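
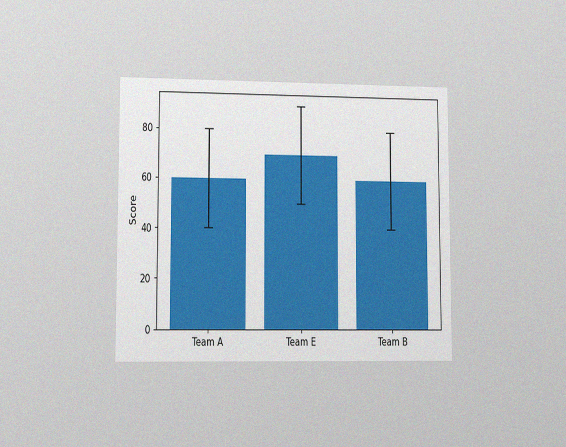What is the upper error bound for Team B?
80

The chart is viewed at a slight angle, with some photo noise. The Team B bar's upper whisker reaches 80.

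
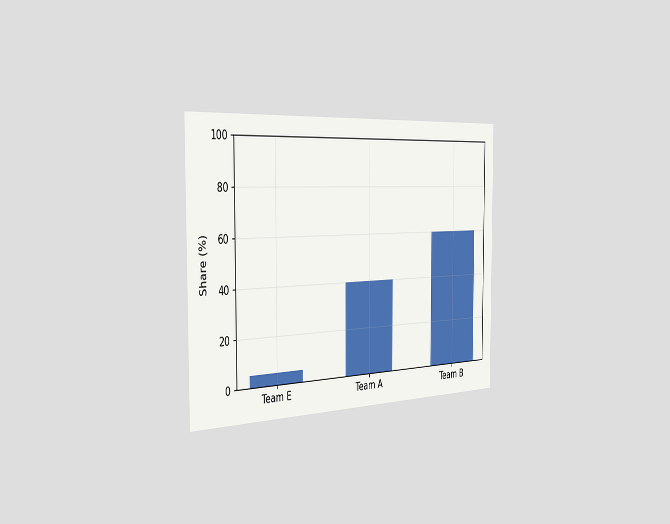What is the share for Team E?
The chart is viewed slightly from the left. Reading along the chart's y-axis, the Team E bar reaches 5%.

5%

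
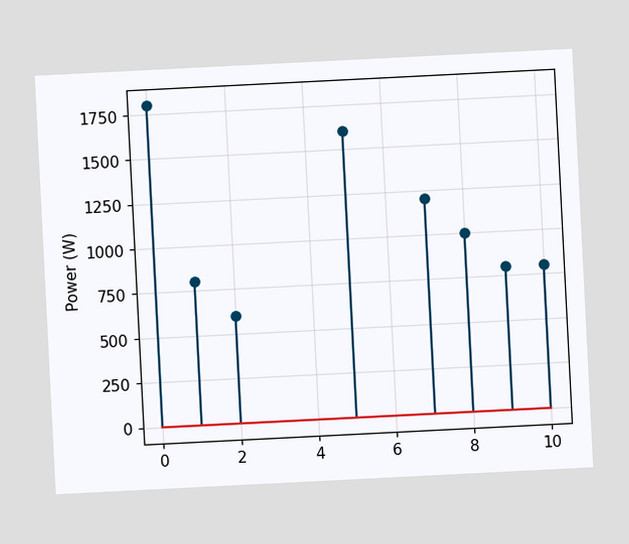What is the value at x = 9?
The chart is tilted about 3° counter-clockwise. The stem at x=9 reaches 800W.

800W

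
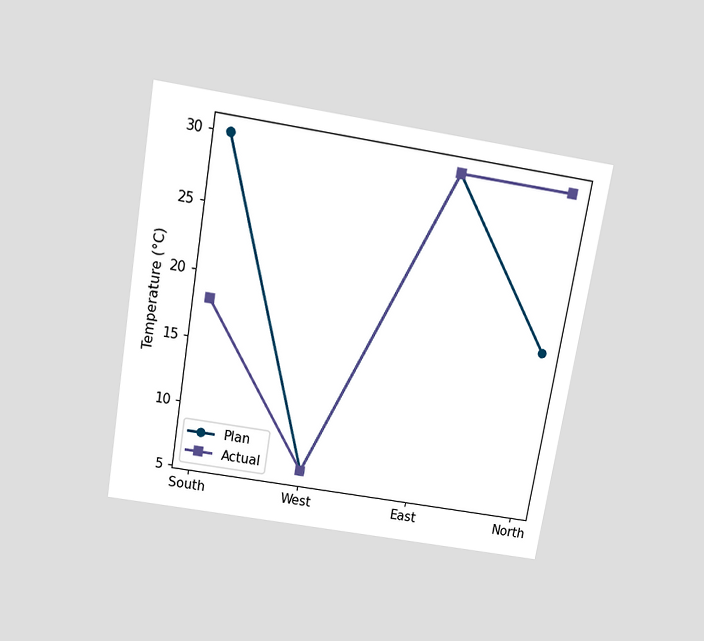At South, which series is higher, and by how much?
The chart is tilted about 9° clockwise and viewed slightly from above. At South, Plan sits above the other line by 12°C.

Plan, by 12°C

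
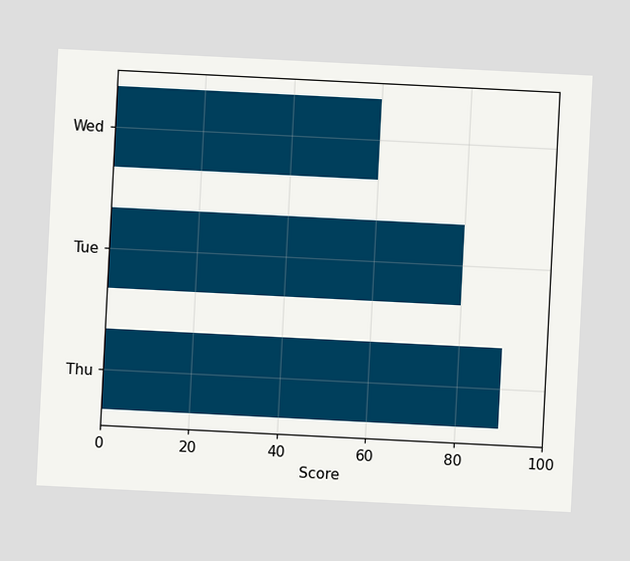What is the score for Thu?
The chart is tilted about 3° clockwise. Reading along the chart's x-axis, the Thu bar reaches 90.

90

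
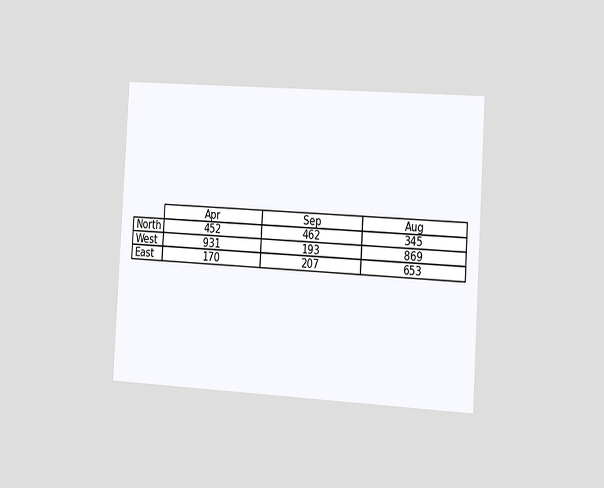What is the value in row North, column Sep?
The chart is tilted about 3° clockwise and viewed slightly from the right. The (North, Sep) cell reads 462.

462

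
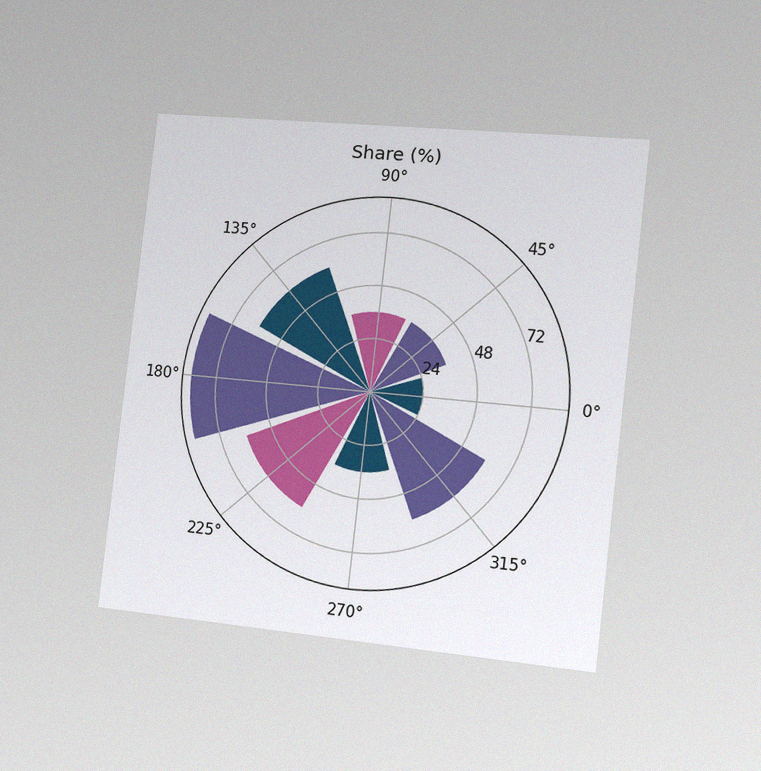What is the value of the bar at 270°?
The chart is tilted about 6° clockwise and viewed slightly from the right, with some photo noise. The bar at 270° reaches 36% on the radial axis.

36%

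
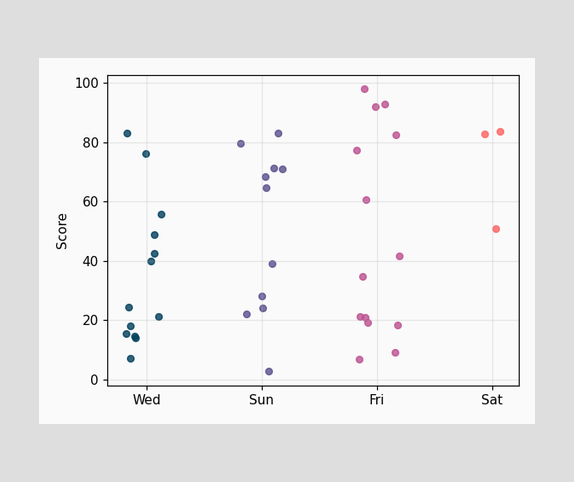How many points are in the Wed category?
13

Counting the markers in the Wed column gives 13.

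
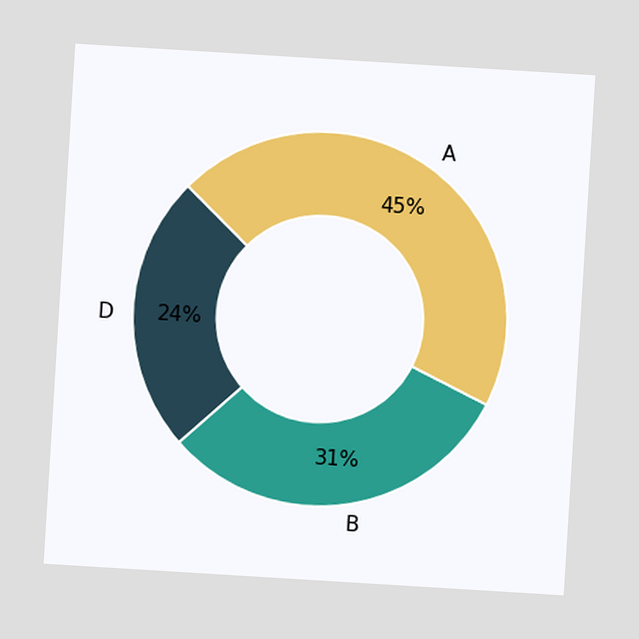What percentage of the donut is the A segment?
The chart is tilted about 3° clockwise. The A segment takes up 45% of the ring.

45%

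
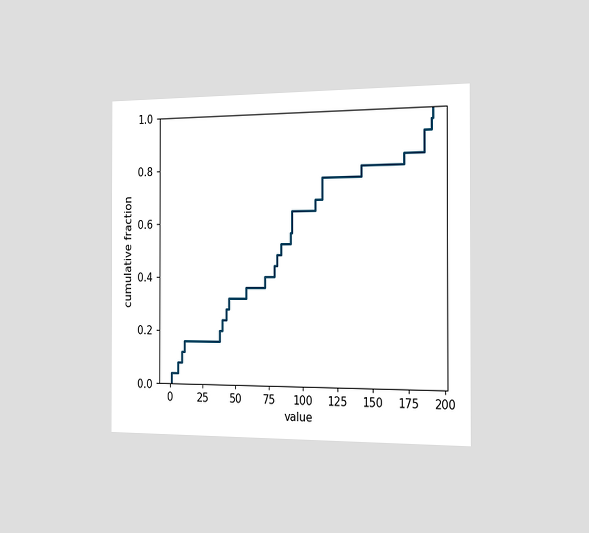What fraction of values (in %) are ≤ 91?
56%

The chart is viewed slightly from the right. At x=91 the ECDF step is at 56%.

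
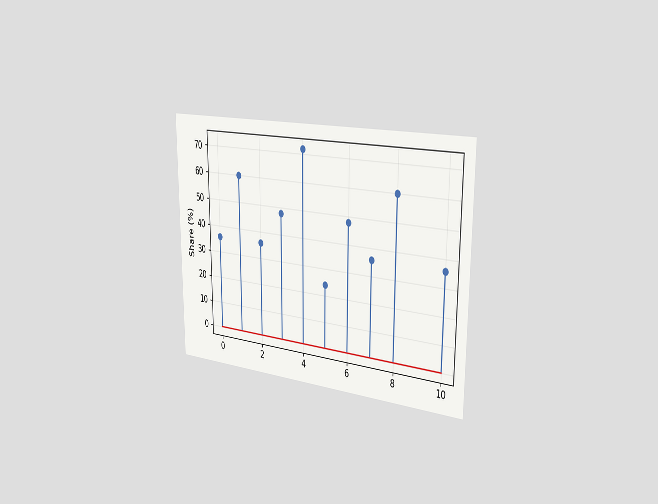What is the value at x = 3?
48%

The chart is viewed slightly from the right. The stem at x=3 reaches 48%.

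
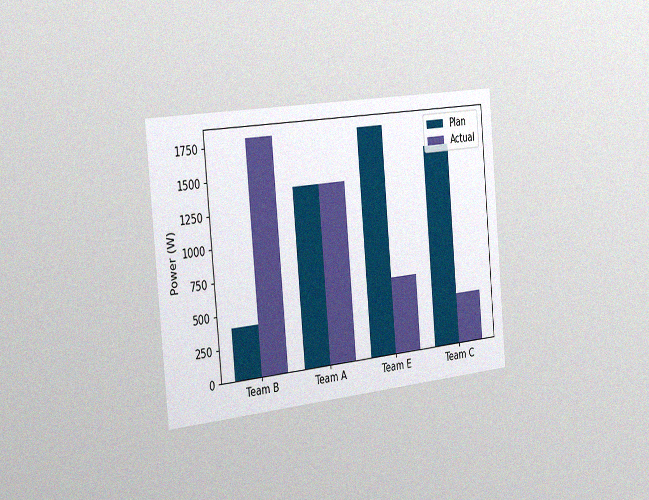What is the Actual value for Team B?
1800W

The chart is tilted about 5° counter-clockwise and viewed slightly from the left, with some photo noise. The Actual bar at Team B reaches 1800W on the y-axis.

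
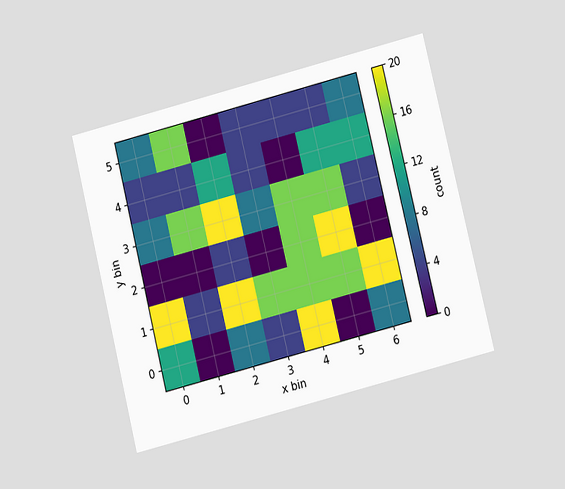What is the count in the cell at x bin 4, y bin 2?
The chart is tilted about 14° counter-clockwise and viewed at a slight angle. Matching the cell (4, 2) against the colorbar gives 16.

16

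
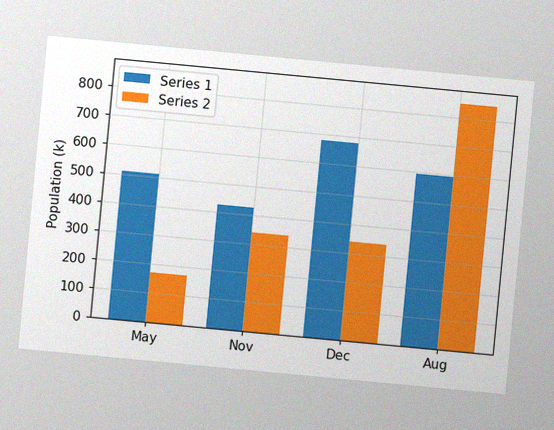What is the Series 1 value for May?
510k

The chart is tilted about 5° clockwise, with some photo noise. The Series 1 bar at May reaches 510k on the y-axis.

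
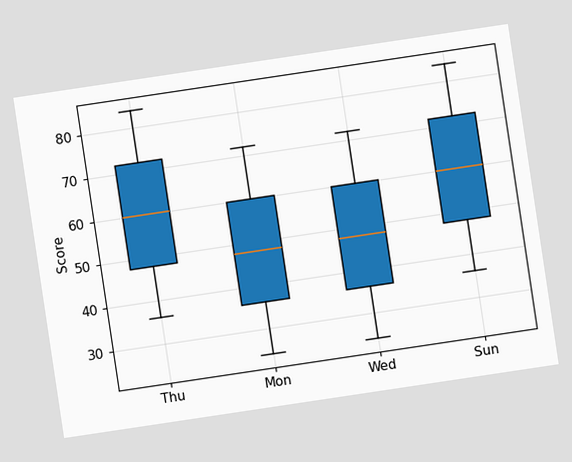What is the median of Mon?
The chart is tilted about 8° counter-clockwise. The median line in the Mon box sits at 48.

48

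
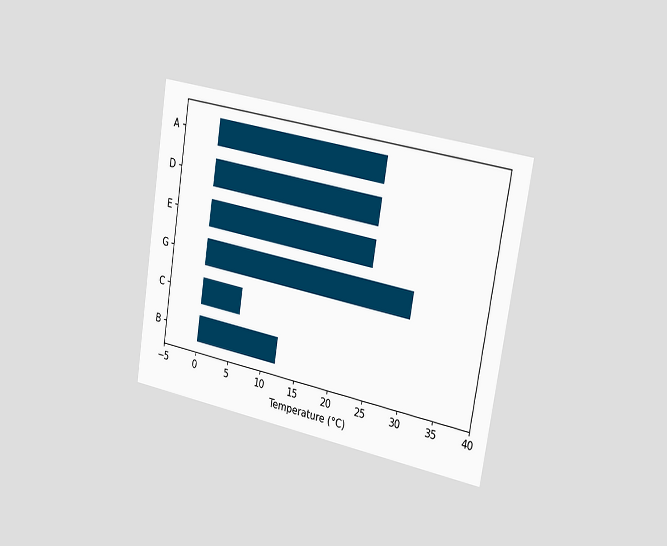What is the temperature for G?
30°C

The chart is tilted about 9° clockwise and viewed slightly from the right. Reading along the chart's x-axis, the G bar reaches 30°C.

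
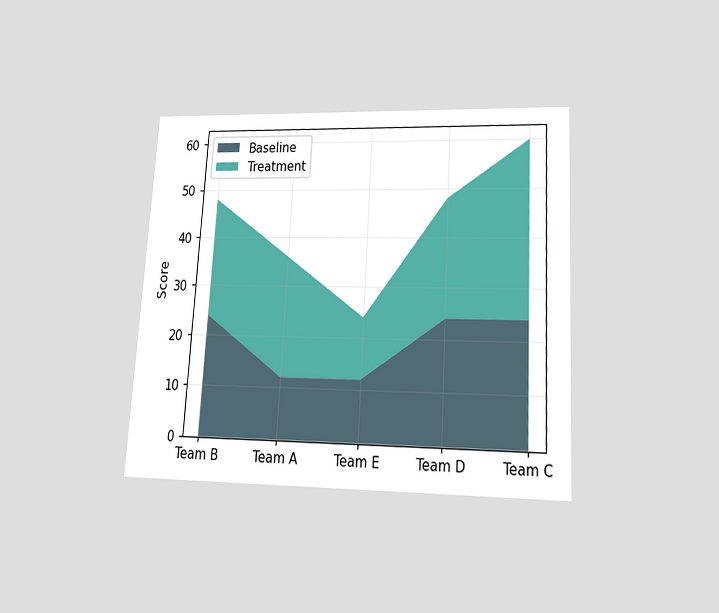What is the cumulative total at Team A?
36

The chart is tilted about 3° clockwise and viewed slightly from below. The stacked total at Team A reaches 36.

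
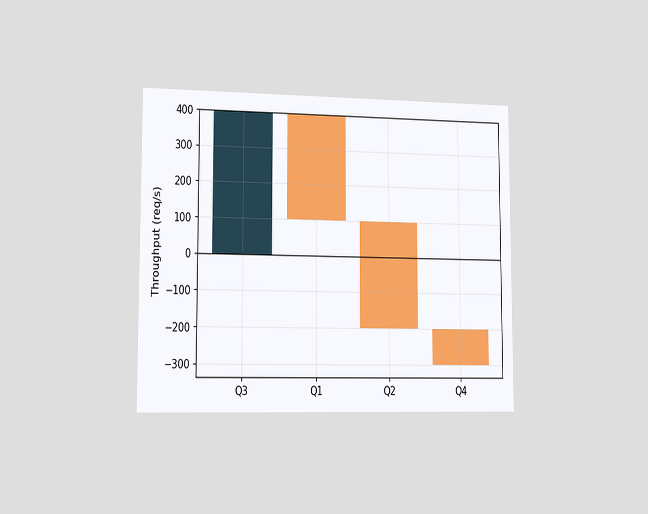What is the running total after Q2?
-200req/s

The chart is viewed slightly from the left. After Q2 the running total reaches -200req/s.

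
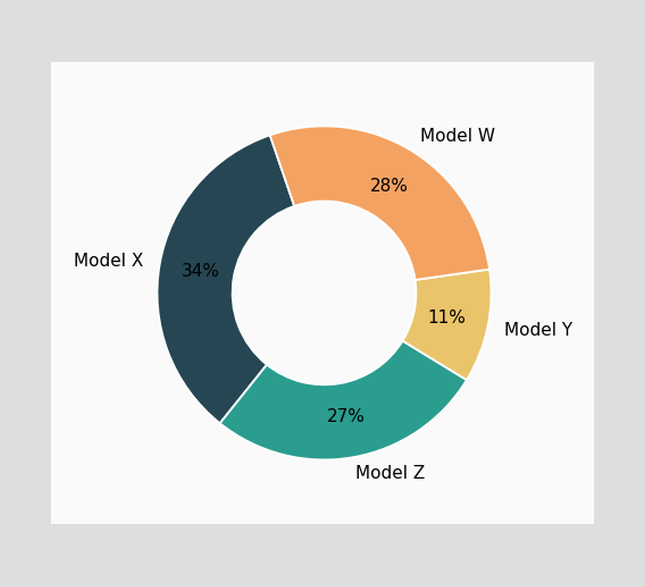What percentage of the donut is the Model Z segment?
The Model Z segment takes up 27% of the ring.

27%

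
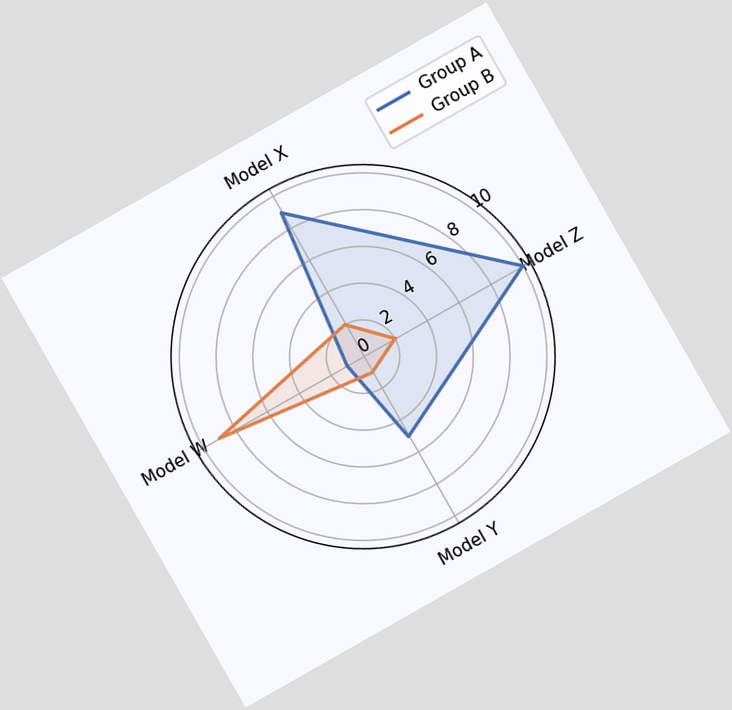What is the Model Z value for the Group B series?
2

The chart is tilted about 30° counter-clockwise. On the Model Z axis, Group B reaches 2.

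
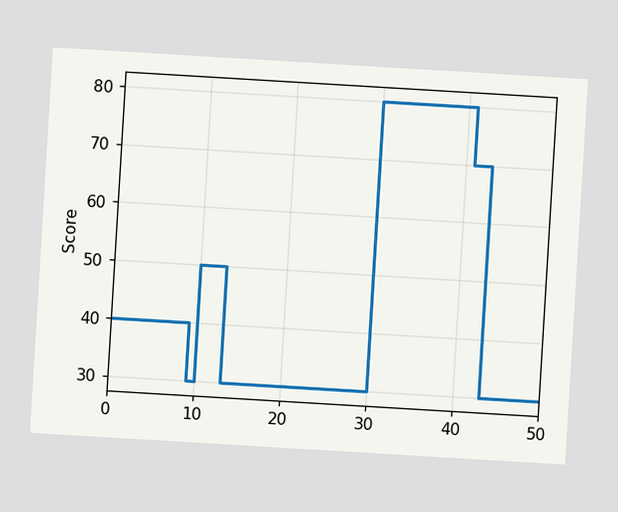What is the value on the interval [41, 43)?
The chart is tilted about 3° clockwise. On [41, 43) the step sits at 70.

70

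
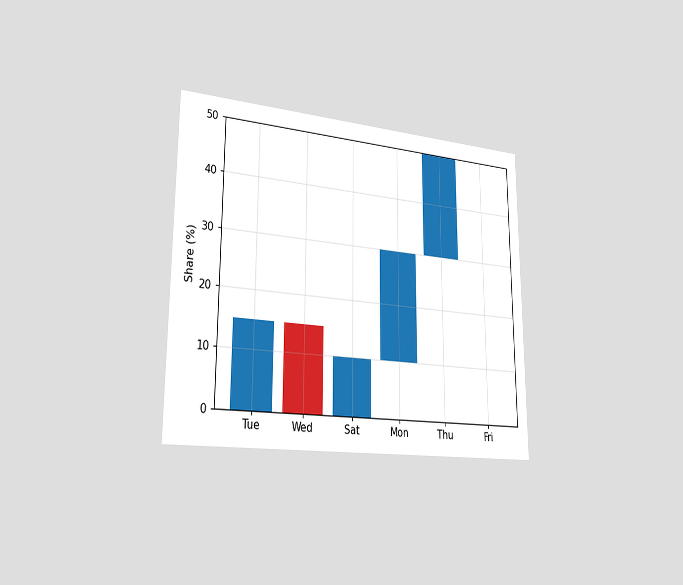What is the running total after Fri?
The chart is viewed slightly from the left. After Fri the running total reaches 50%.

50%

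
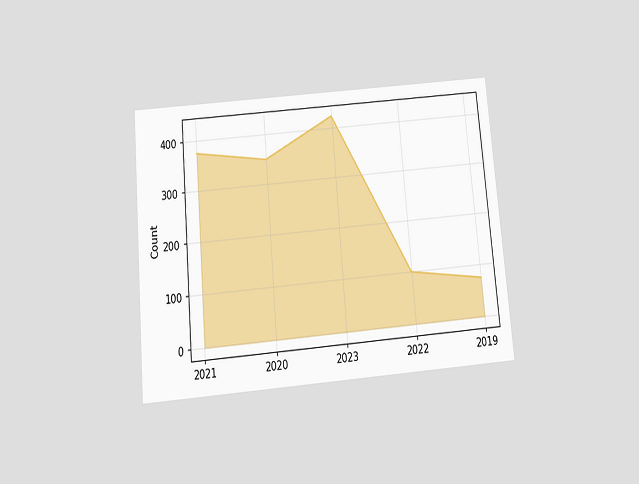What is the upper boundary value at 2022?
100

The chart is tilted about 5° counter-clockwise and viewed slightly from below. At 2022 the upper boundary is at 100.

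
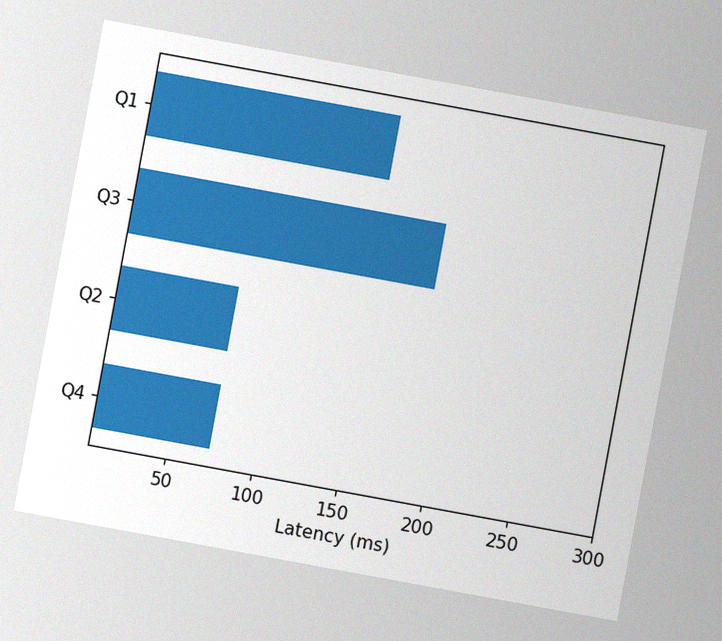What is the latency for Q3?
185ms

The chart is tilted about 10° clockwise, with some photo noise. Reading along the chart's x-axis, the Q3 bar reaches 185ms.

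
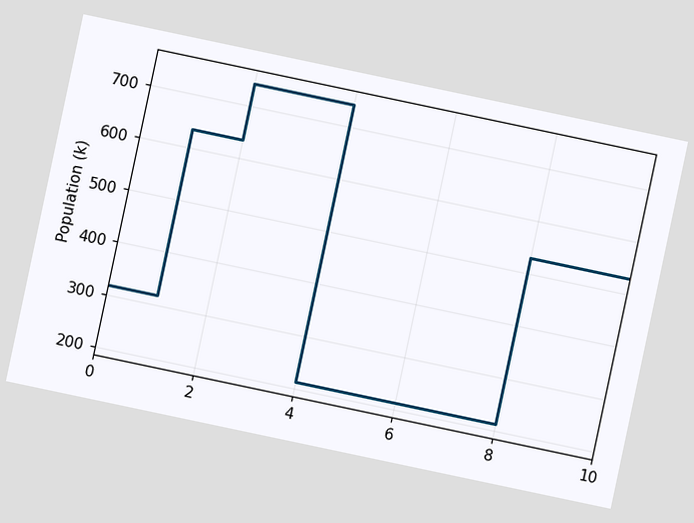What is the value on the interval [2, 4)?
742k

The chart is tilted about 12° clockwise. On [2, 4) the step sits at 742k.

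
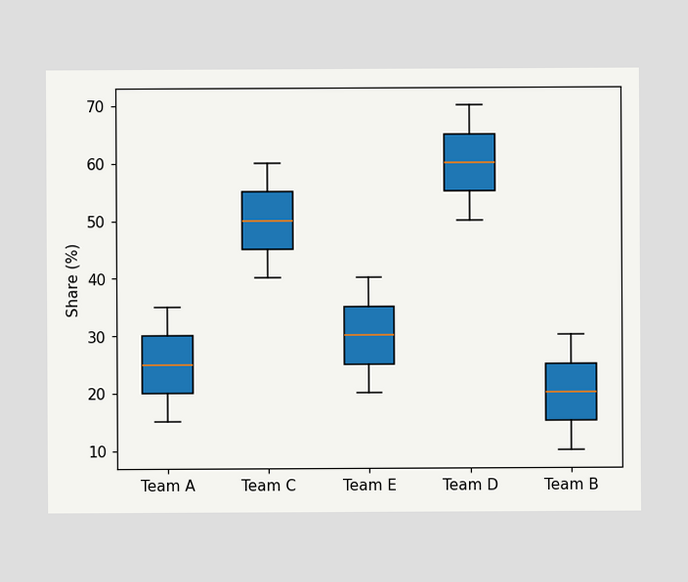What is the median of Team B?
The median line in the Team B box sits at 20%.

20%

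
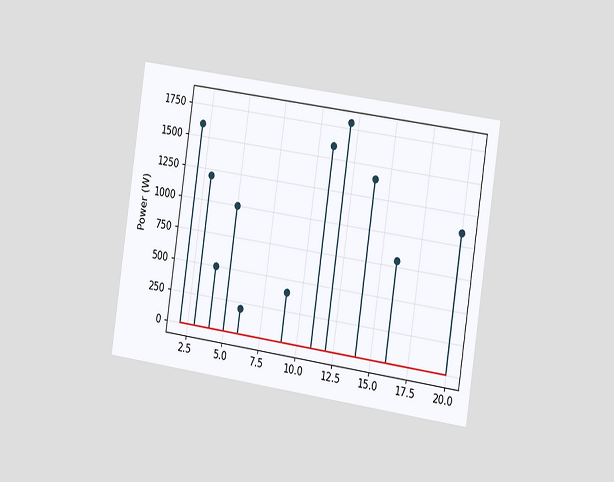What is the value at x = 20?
The chart is tilted about 8° clockwise and viewed slightly from the right. The stem at x=20 reaches 1100W.

1100W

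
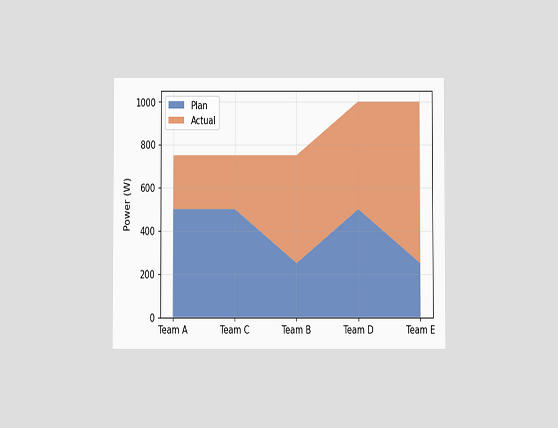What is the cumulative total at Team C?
The chart is viewed at a slight angle. The stacked total at Team C reaches 750W.

750W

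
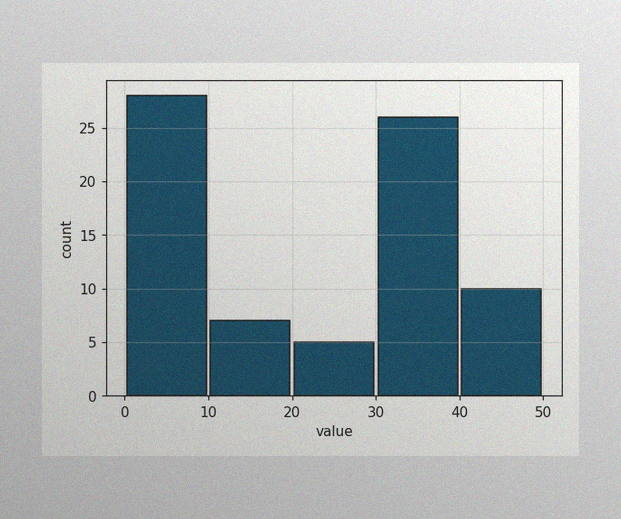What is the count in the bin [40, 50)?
10

The image has some photo noise and uneven lighting. The [40, 50) bin has height 10.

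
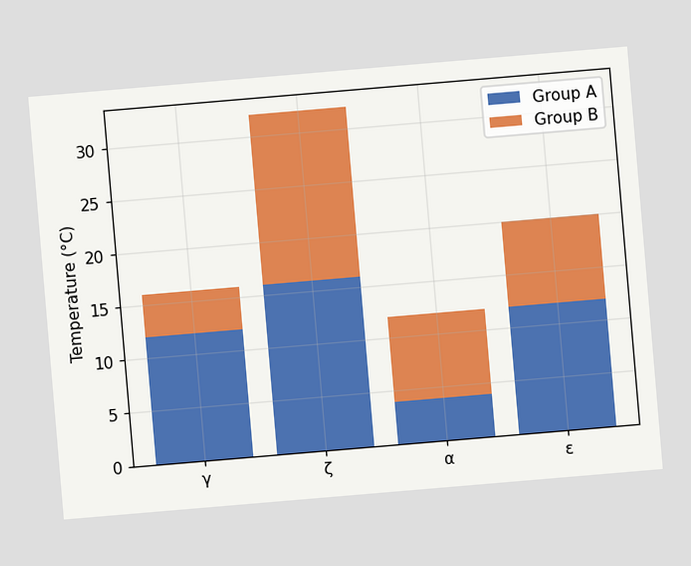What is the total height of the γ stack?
The chart is tilted about 5° counter-clockwise. The γ stack's top reaches 16°C on the y-axis.

16°C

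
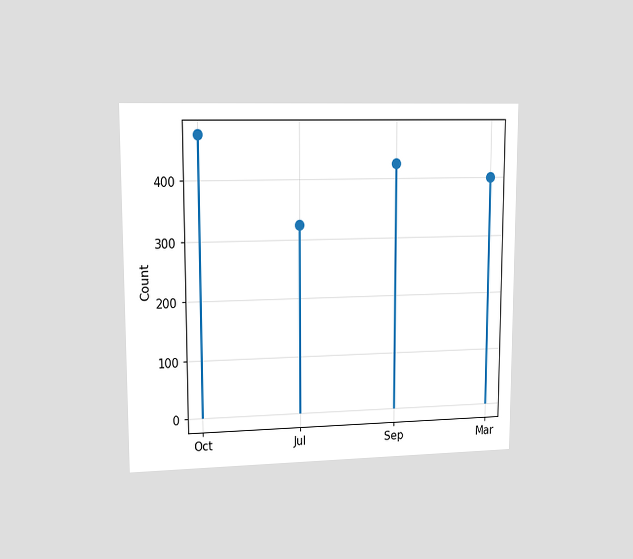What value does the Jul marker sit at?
The chart is viewed at a slight angle. The Jul marker sits at 325.

325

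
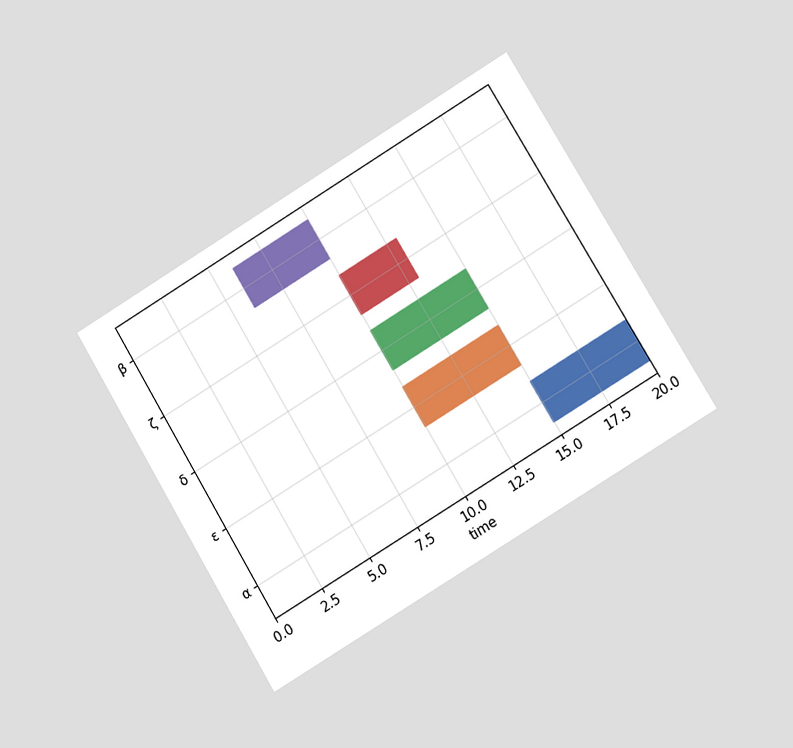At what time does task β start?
6

The chart is tilted about 31° counter-clockwise and viewed at a slight angle. The β bar begins at t=6.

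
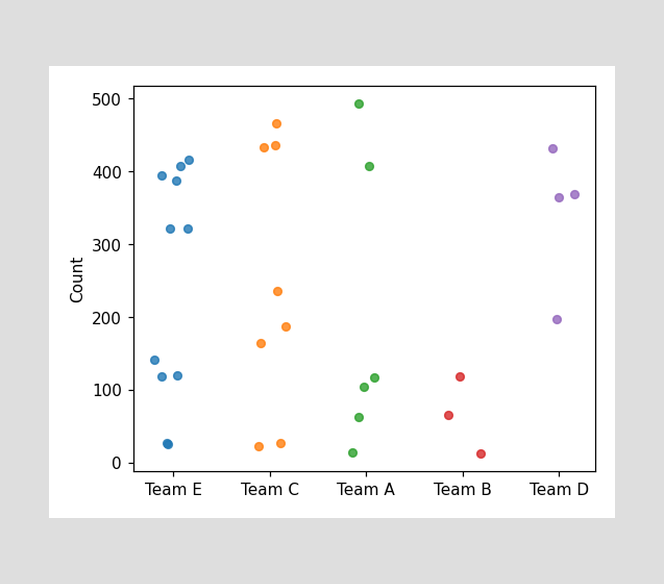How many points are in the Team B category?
3

Counting the markers in the Team B column gives 3.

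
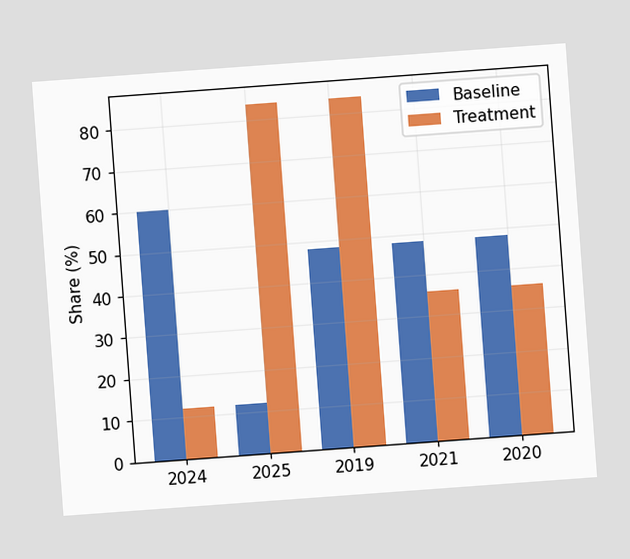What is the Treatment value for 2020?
36%

The chart is tilted about 4° counter-clockwise. The Treatment bar at 2020 reaches 36% on the y-axis.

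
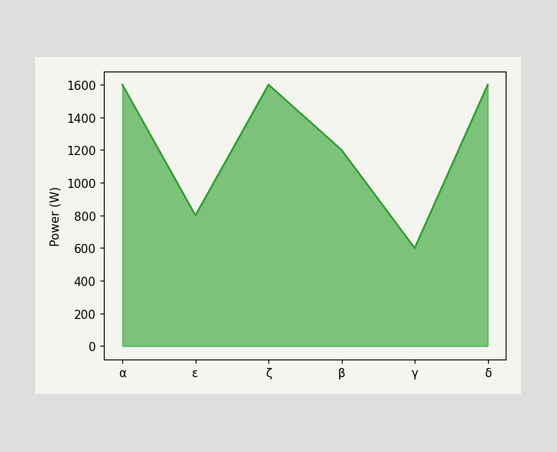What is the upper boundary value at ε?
At ε the upper boundary is at 800W.

800W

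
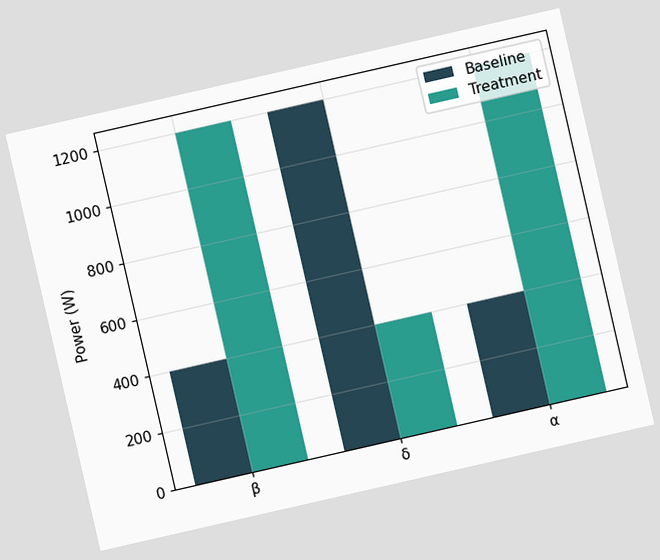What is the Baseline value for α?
400W

The chart is tilted about 13° counter-clockwise. The Baseline bar at α reaches 400W on the y-axis.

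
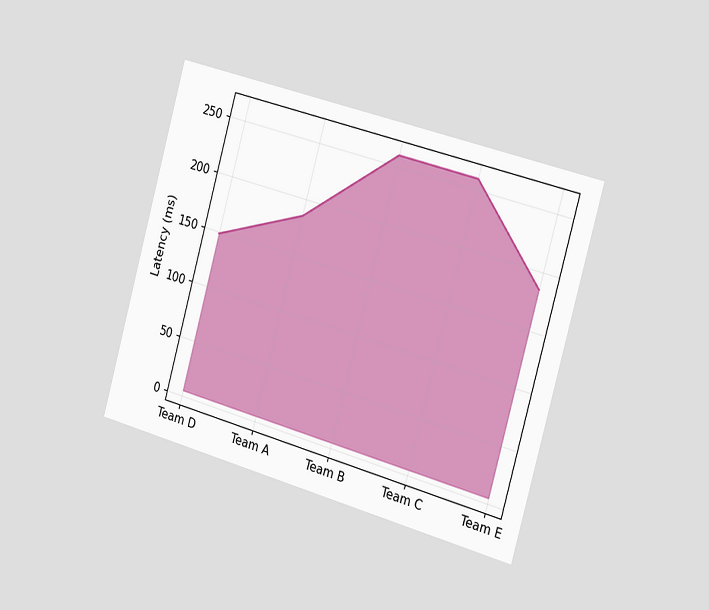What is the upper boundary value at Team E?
The chart is tilted about 16° clockwise and viewed slightly from the right. At Team E the upper boundary is at 185ms.

185ms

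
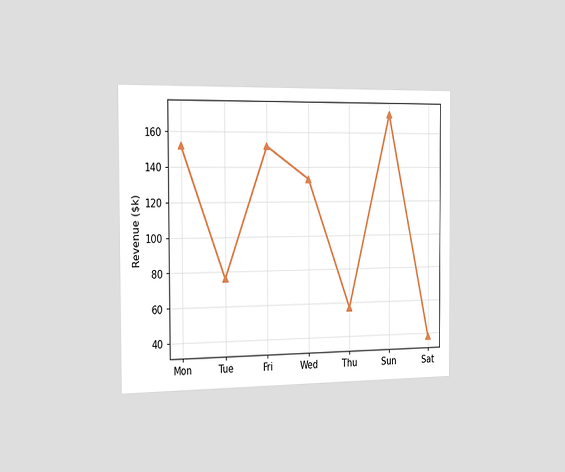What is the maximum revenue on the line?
$171k

The chart is viewed slightly from the left. The highest point is at Sun, and reading across to the y-axis gives $171k.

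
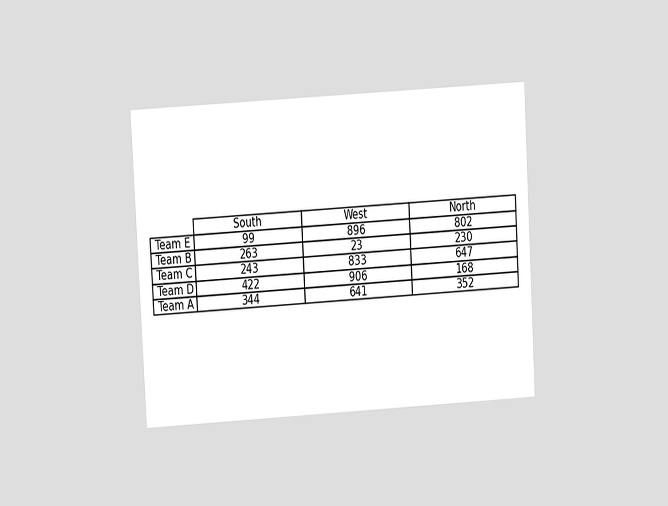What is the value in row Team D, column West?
The chart is tilted about 3° counter-clockwise and viewed at a slight angle. The (Team D, West) cell reads 906.

906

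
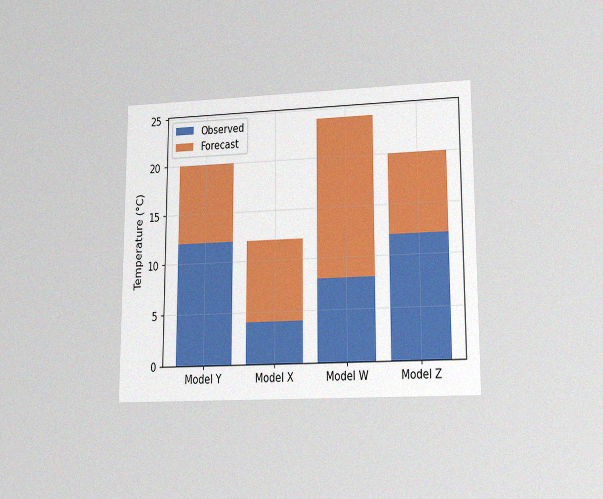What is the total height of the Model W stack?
The chart is viewed at a slight angle, with some photo noise. The Model W stack's top reaches 24°C on the y-axis.

24°C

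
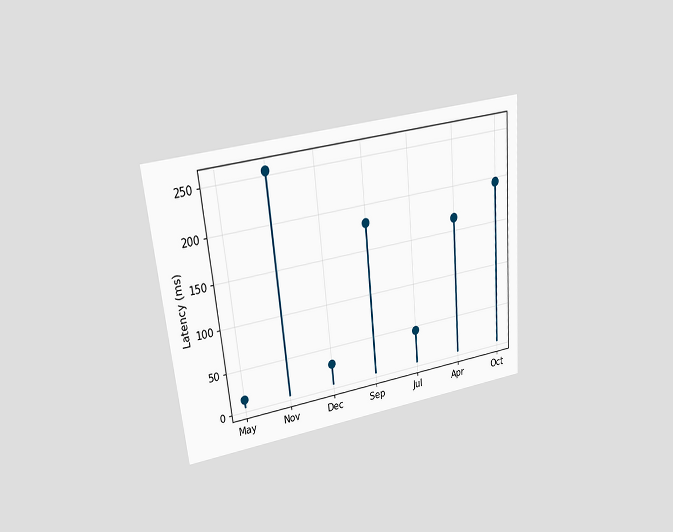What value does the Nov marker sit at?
The chart is tilted about 6° counter-clockwise and viewed at a slight angle. The Nov marker sits at 255ms.

255ms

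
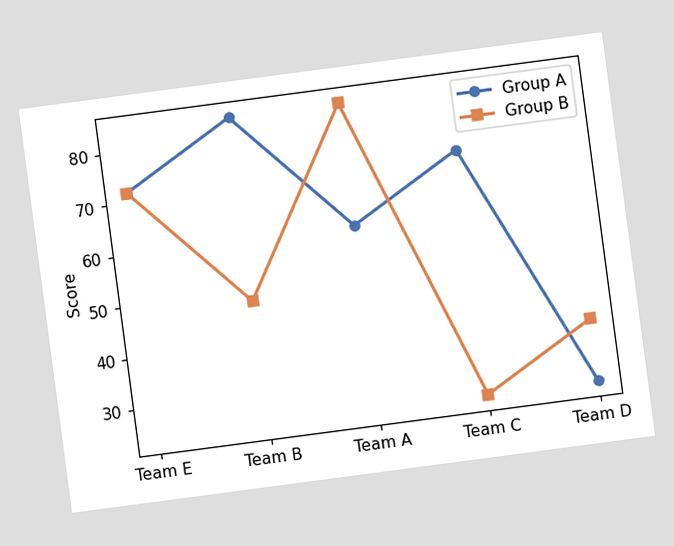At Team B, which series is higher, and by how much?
Group A, by 36

The chart is tilted about 8° counter-clockwise. At Team B, Group A sits above the other line by 36.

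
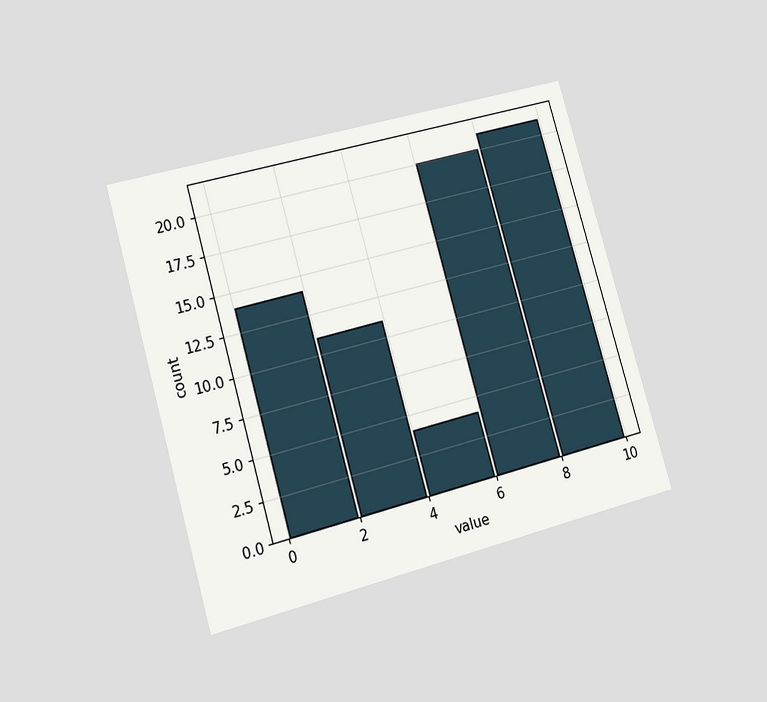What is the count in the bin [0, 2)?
The chart is tilted about 16° counter-clockwise and viewed at a slight angle. The [0, 2) bin has height 14.

14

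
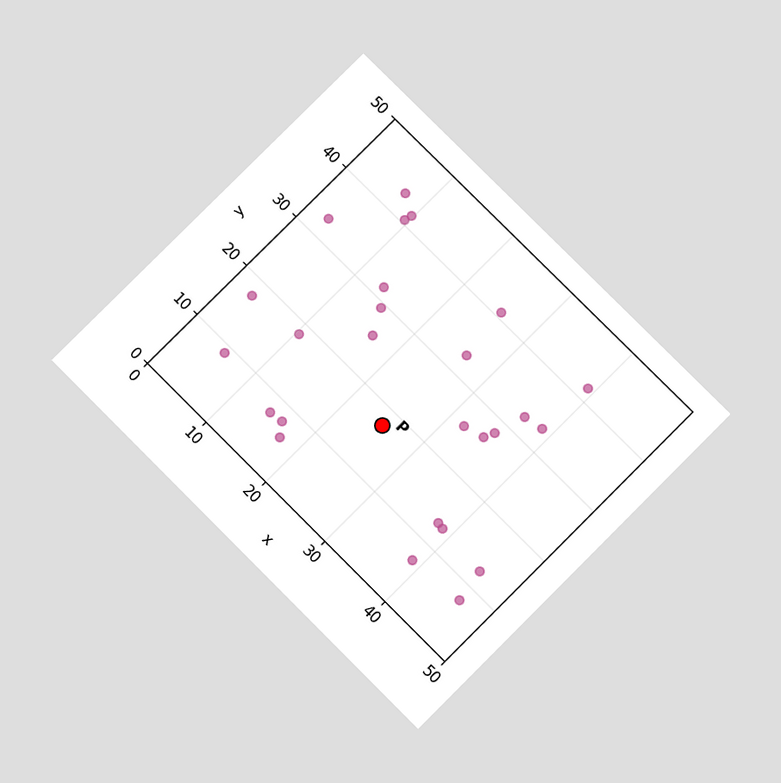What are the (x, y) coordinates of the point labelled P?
The chart is tilted about 45° clockwise and viewed slightly from below. Following the gridlines from P to each axis, P sits at (25, 17.5).

(25, 17.5)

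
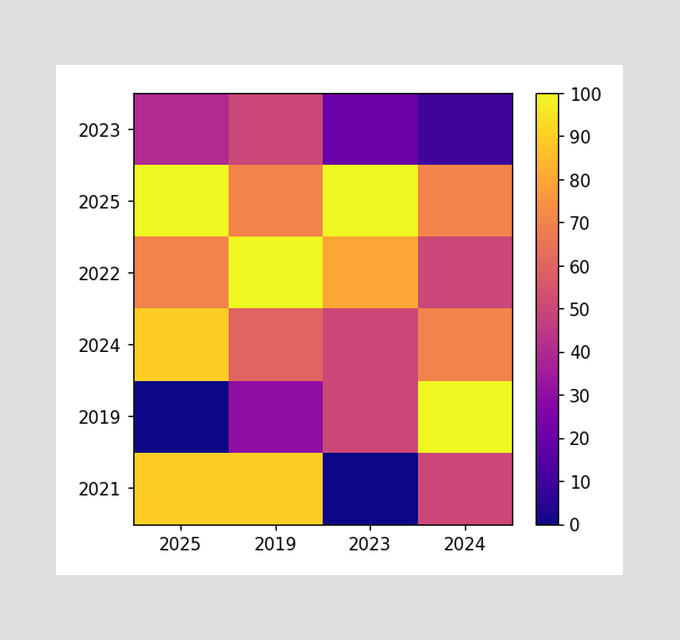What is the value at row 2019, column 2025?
Matching cell (2019, 2025) against the colorbar gives 0.

0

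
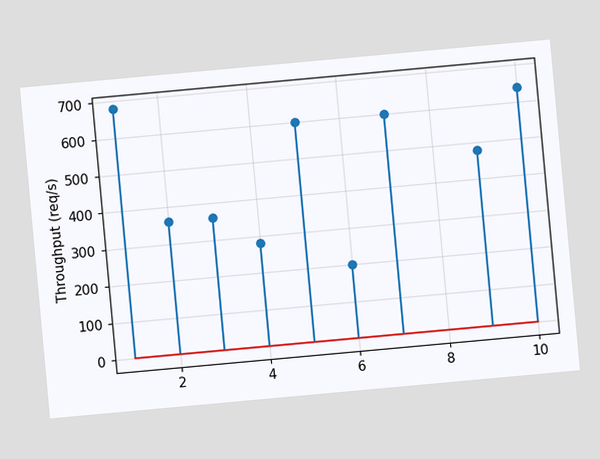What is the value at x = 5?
600req/s

The chart is tilted about 5° counter-clockwise. The stem at x=5 reaches 600req/s.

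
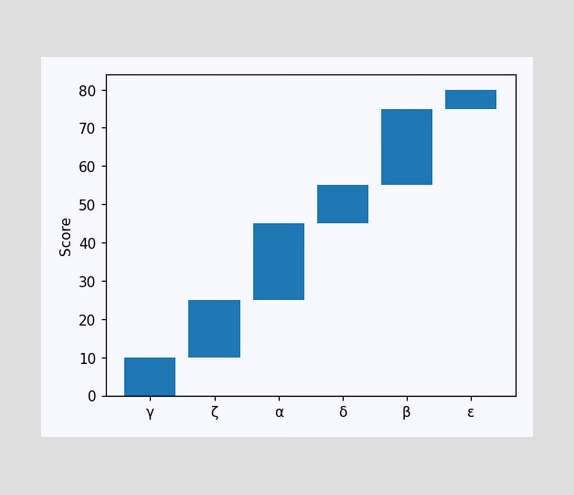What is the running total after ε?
80

After ε the running total reaches 80.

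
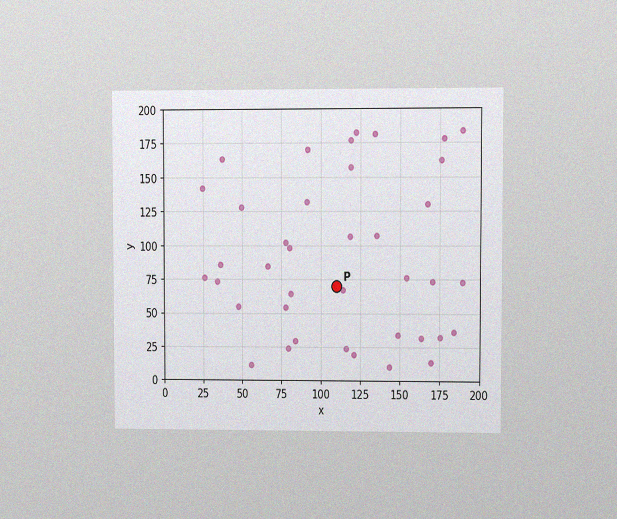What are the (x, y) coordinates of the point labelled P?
The chart is viewed at a slight angle, with some photo noise. Following the gridlines from P to each axis, P sits at (110, 70).

(110, 70)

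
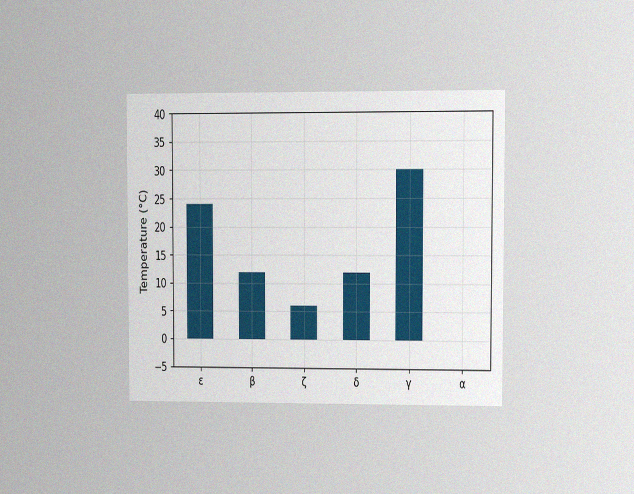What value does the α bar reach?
The chart is viewed at a slight angle, with some photo noise. Reading along the chart's y-axis, the α bar reaches 0°C.

0°C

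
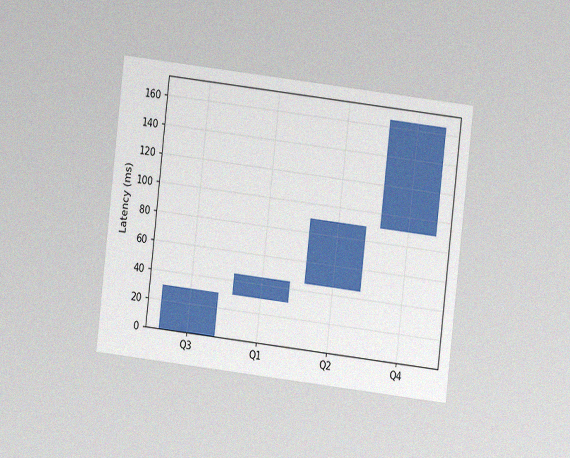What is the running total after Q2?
The chart is tilted about 7° clockwise and viewed at a slight angle, with some photo noise. After Q2 the running total reaches 90ms.

90ms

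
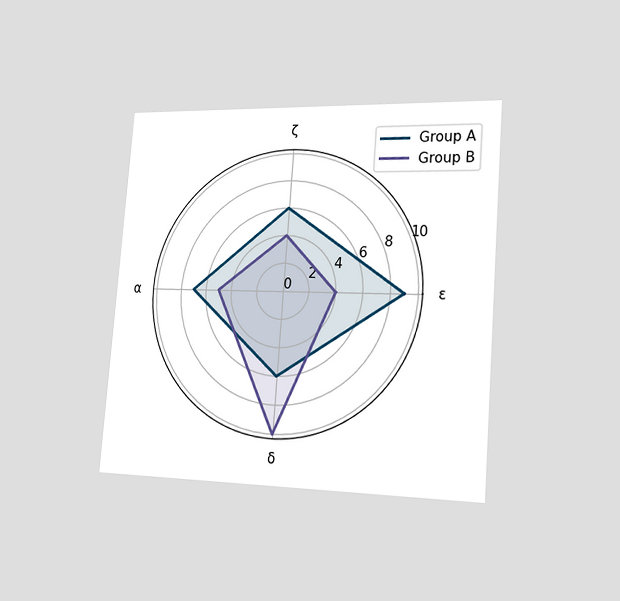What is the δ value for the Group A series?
The chart is tilted about 4° clockwise and viewed slightly from the right. On the δ axis, Group A reaches 6.

6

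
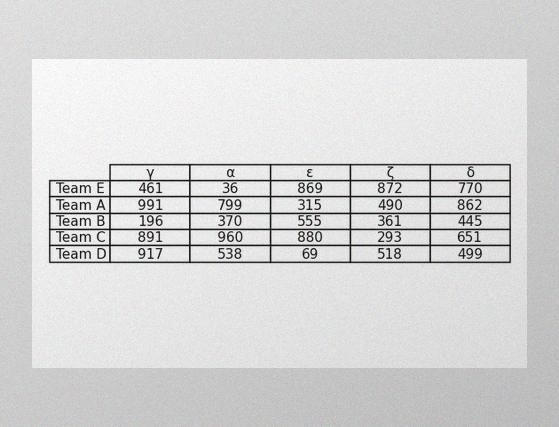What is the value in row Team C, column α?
The image has some photo noise and uneven lighting. The (Team C, α) cell reads 960.

960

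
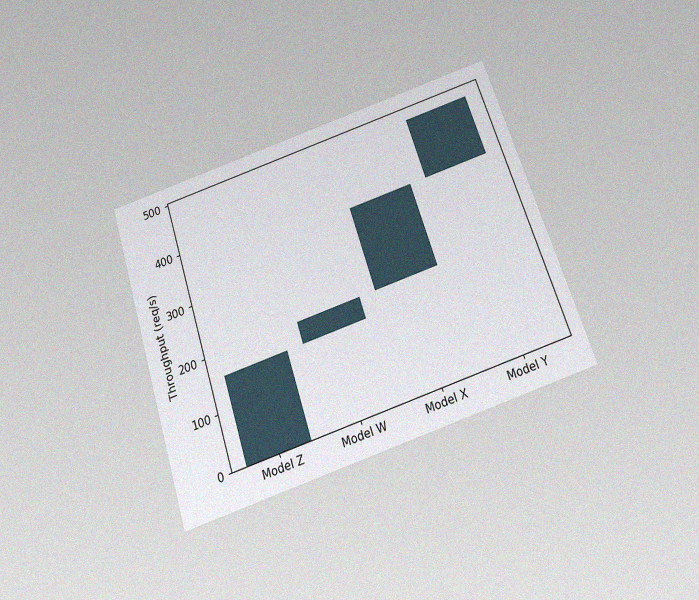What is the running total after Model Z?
The chart is tilted about 18° counter-clockwise and viewed slightly from below, with some photo noise. After Model Z the running total reaches 160req/s.

160req/s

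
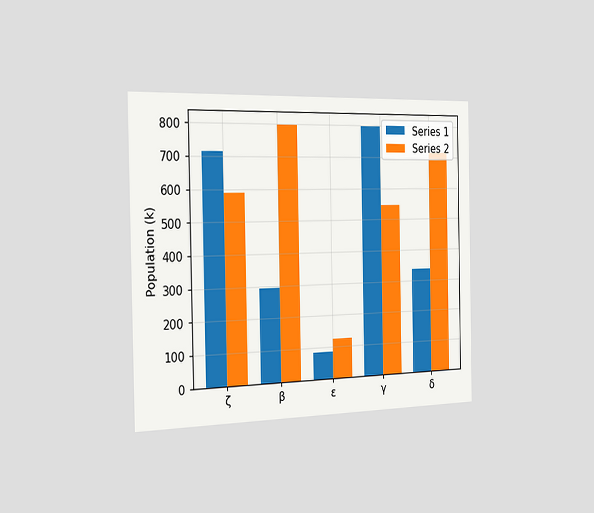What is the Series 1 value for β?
The chart is viewed slightly from the left. The Series 1 bar at β reaches 294k on the y-axis.

294k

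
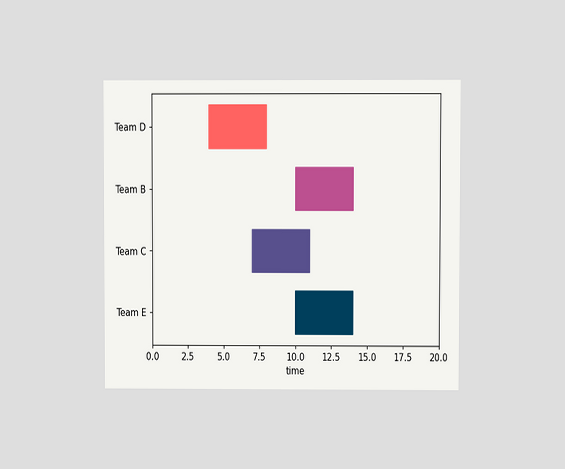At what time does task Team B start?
The chart is viewed at a slight angle. The Team B bar begins at t=10.

10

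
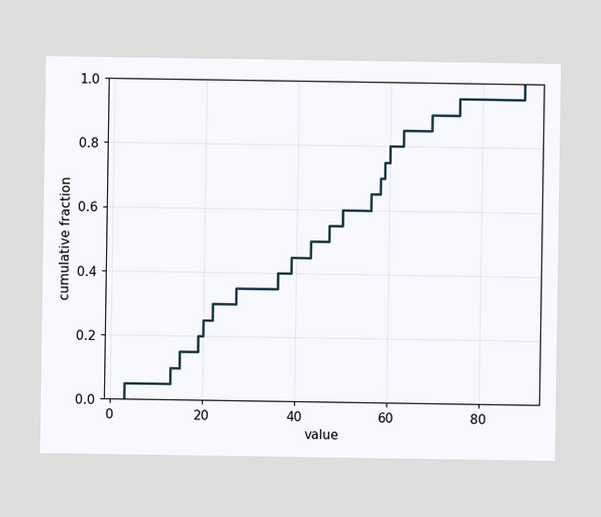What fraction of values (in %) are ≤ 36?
40%

At x=36 the ECDF step is at 40%.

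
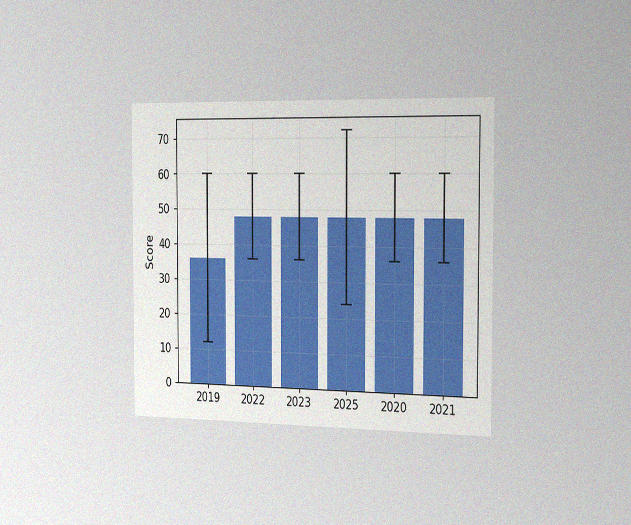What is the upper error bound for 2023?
The chart is viewed slightly from the right, with some photo noise. The 2023 bar's upper whisker reaches 60.

60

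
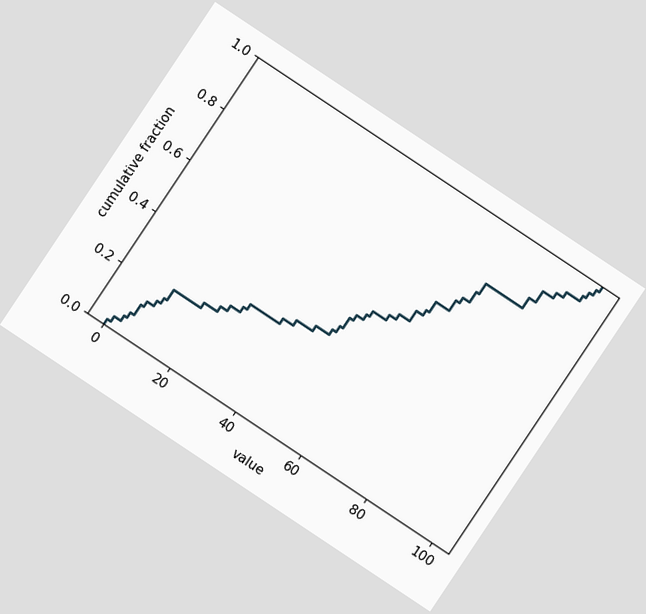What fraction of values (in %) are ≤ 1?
The chart is tilted about 34° clockwise. At x=1 the ECDF step is at 4%.

4%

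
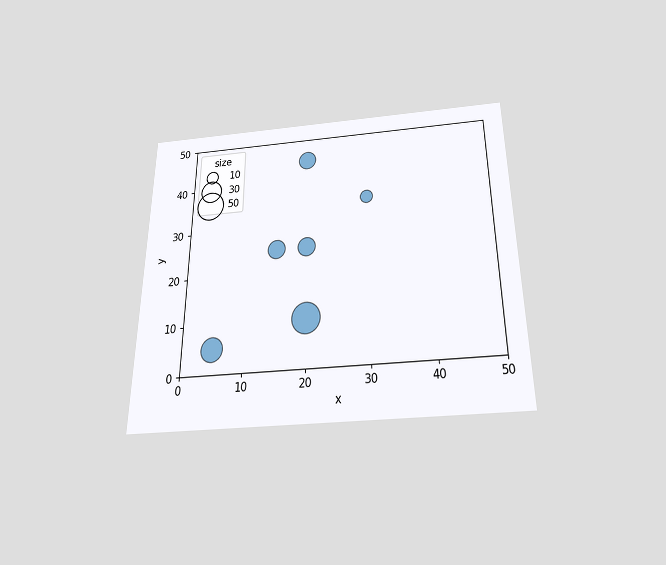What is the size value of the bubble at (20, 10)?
50

The chart is viewed slightly from below. Matching the bubble at (20, 10) against the size legend gives 50.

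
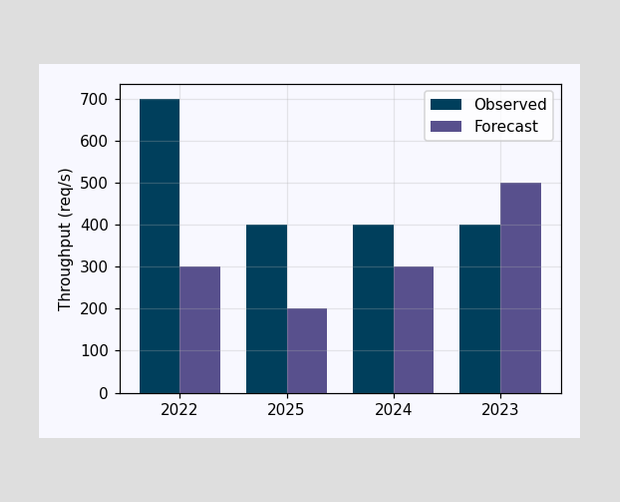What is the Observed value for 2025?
The Observed bar at 2025 reaches 400req/s on the y-axis.

400req/s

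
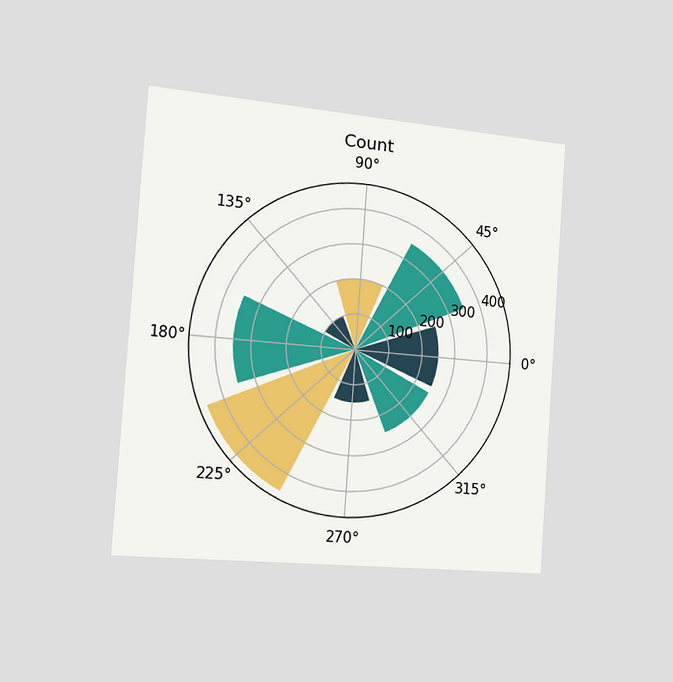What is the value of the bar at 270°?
150

The chart is tilted about 4° clockwise and viewed slightly from the left. The bar at 270° reaches 150 on the radial axis.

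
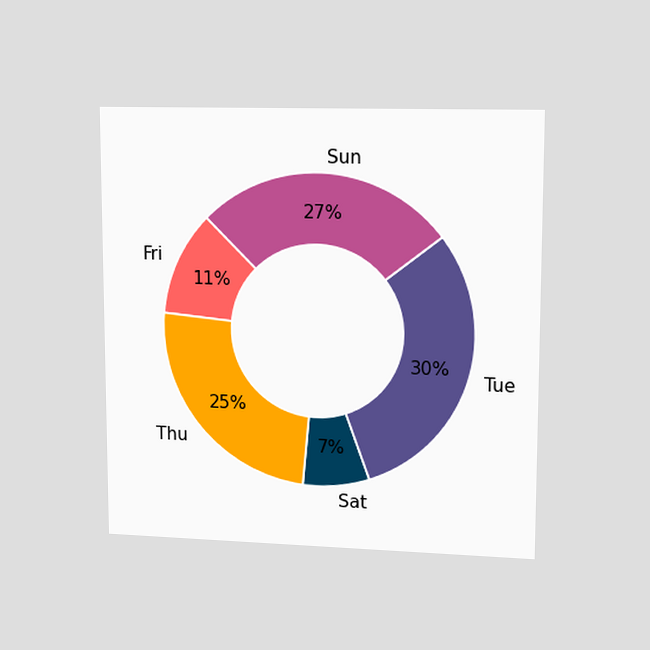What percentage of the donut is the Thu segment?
The chart is viewed at a slight angle. The Thu segment takes up 25% of the ring.

25%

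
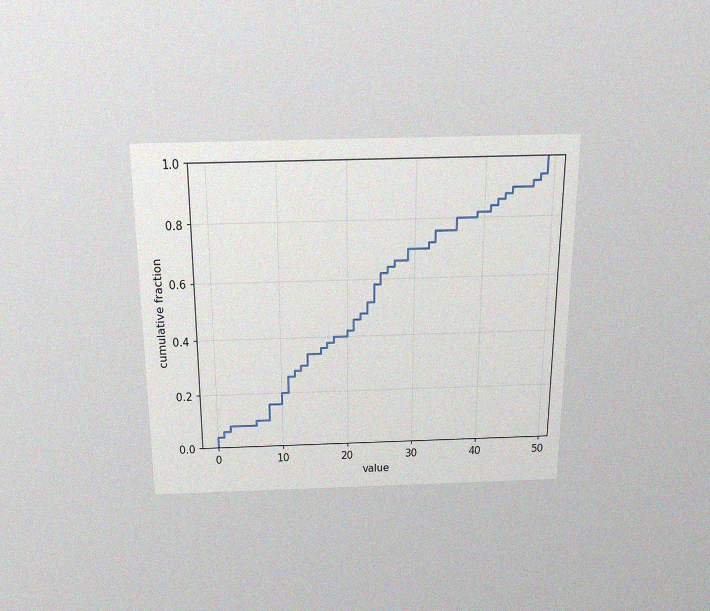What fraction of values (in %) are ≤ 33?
76%

The chart is viewed slightly from above, with some photo noise. At x=33 the ECDF step is at 76%.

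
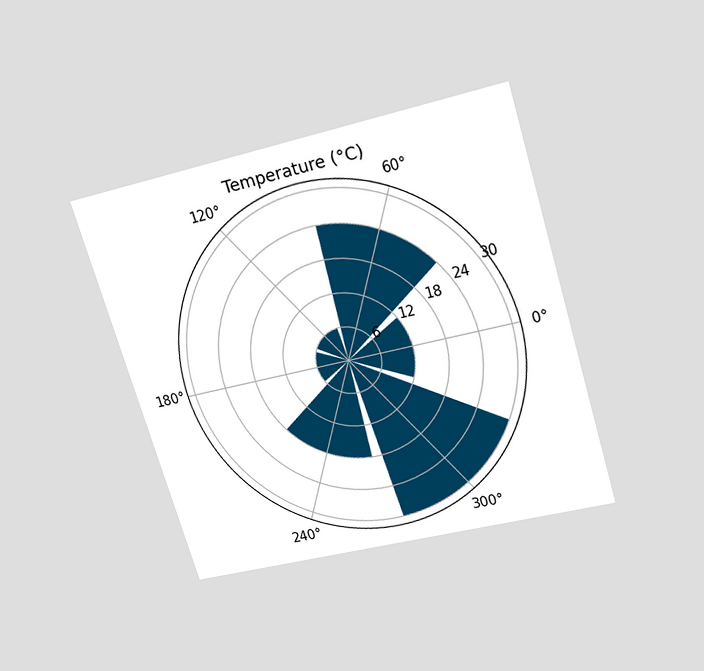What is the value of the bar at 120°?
6°C

The chart is tilted about 17° counter-clockwise and viewed slightly from above. The bar at 120° reaches 6°C on the radial axis.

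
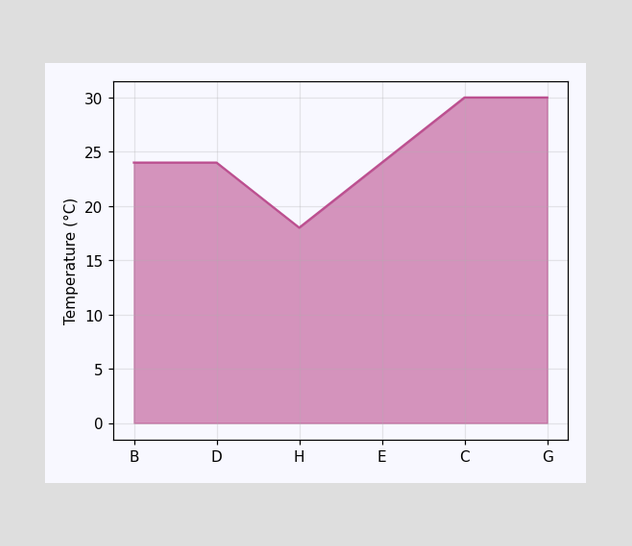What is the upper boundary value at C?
At C the upper boundary is at 30°C.

30°C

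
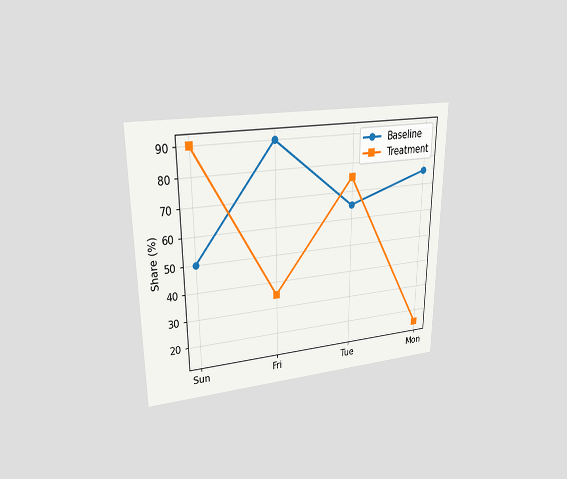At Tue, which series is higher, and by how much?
The chart is viewed at a slight angle. At Tue, Treatment sits above the other line by 10%.

Treatment, by 10%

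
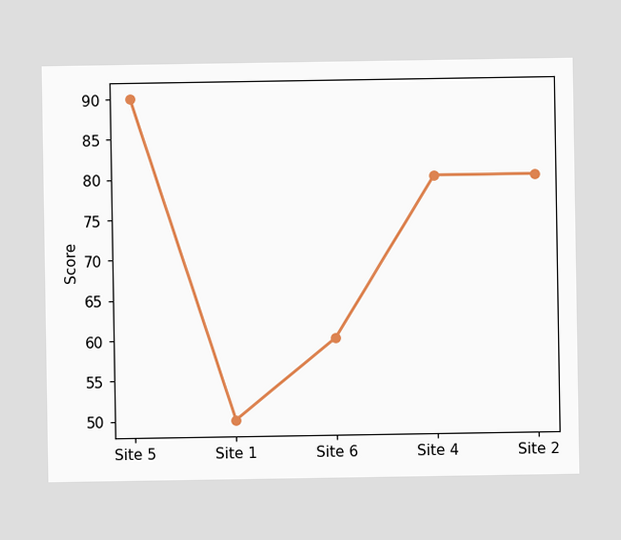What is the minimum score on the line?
The lowest point is at Site 1, and reading across to the y-axis gives 50.

50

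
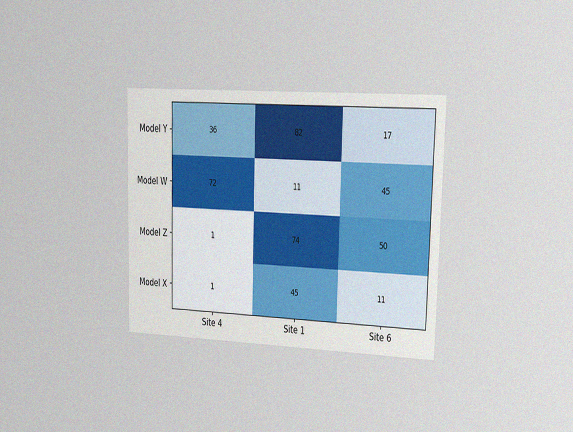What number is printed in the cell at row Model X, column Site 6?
11

The chart is viewed slightly from the right, with some photo noise. The (Model X, Site 6) cell reads 11.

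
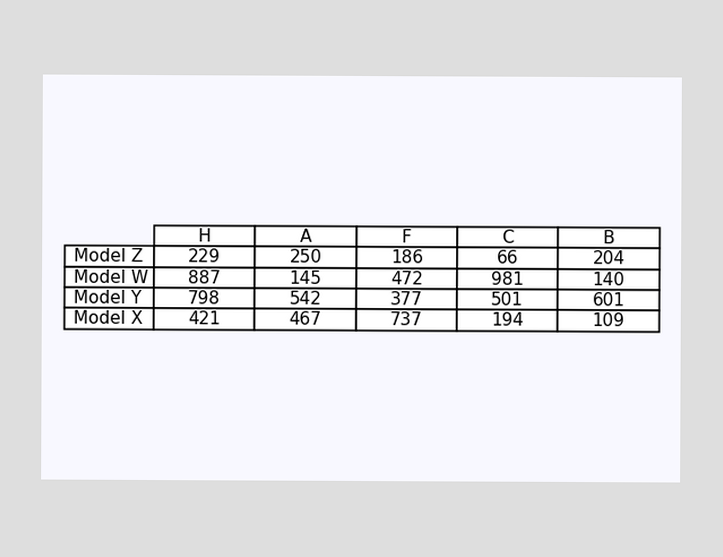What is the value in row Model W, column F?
The (Model W, F) cell reads 472.

472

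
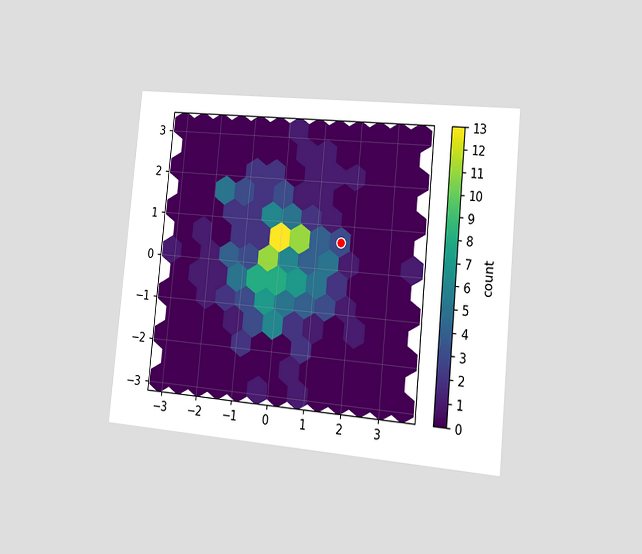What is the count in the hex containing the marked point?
The chart is tilted about 5° clockwise and viewed slightly from the right. The marked hex reads 3 on the colorbar.

3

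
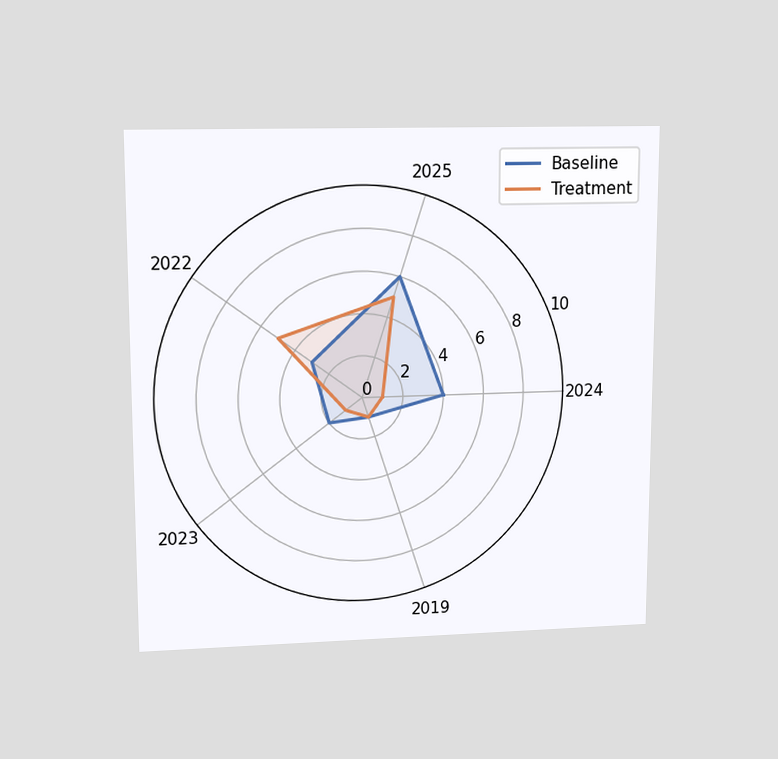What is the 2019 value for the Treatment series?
1

The chart is viewed at a slight angle. On the 2019 axis, Treatment reaches 1.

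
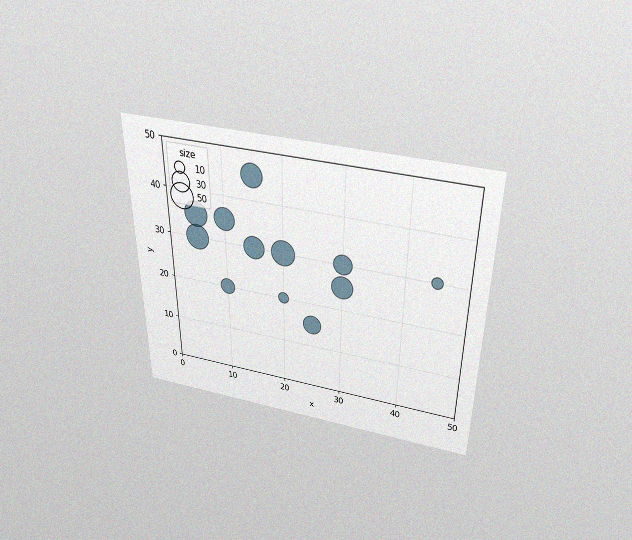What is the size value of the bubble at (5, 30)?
50

The chart is viewed slightly from above, with some photo noise. Matching the bubble at (5, 30) against the size legend gives 50.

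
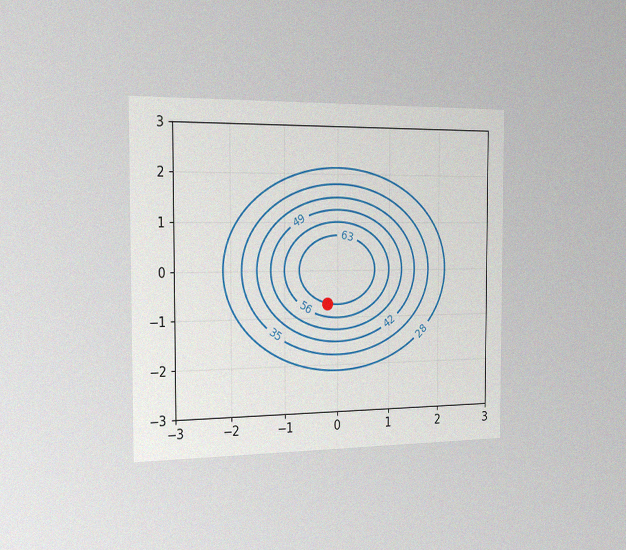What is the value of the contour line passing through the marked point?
63

The chart is viewed slightly from the left, with some photo noise. The marked point sits on the contour labelled 63.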